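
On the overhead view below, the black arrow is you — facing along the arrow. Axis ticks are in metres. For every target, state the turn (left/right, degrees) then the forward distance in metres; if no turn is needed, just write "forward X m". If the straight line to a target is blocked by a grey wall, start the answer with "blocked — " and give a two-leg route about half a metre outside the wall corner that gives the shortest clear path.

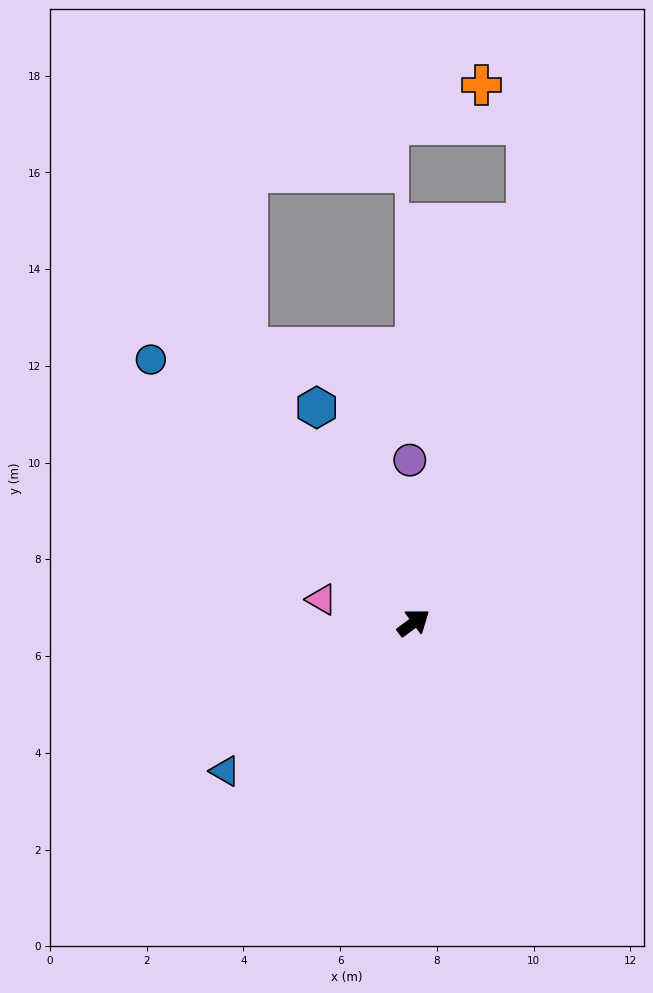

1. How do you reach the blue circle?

turn left 98°, forward 7.7 m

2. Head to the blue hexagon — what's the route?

turn left 78°, forward 4.9 m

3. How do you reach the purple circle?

turn left 55°, forward 3.4 m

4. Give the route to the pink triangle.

turn left 129°, forward 2.0 m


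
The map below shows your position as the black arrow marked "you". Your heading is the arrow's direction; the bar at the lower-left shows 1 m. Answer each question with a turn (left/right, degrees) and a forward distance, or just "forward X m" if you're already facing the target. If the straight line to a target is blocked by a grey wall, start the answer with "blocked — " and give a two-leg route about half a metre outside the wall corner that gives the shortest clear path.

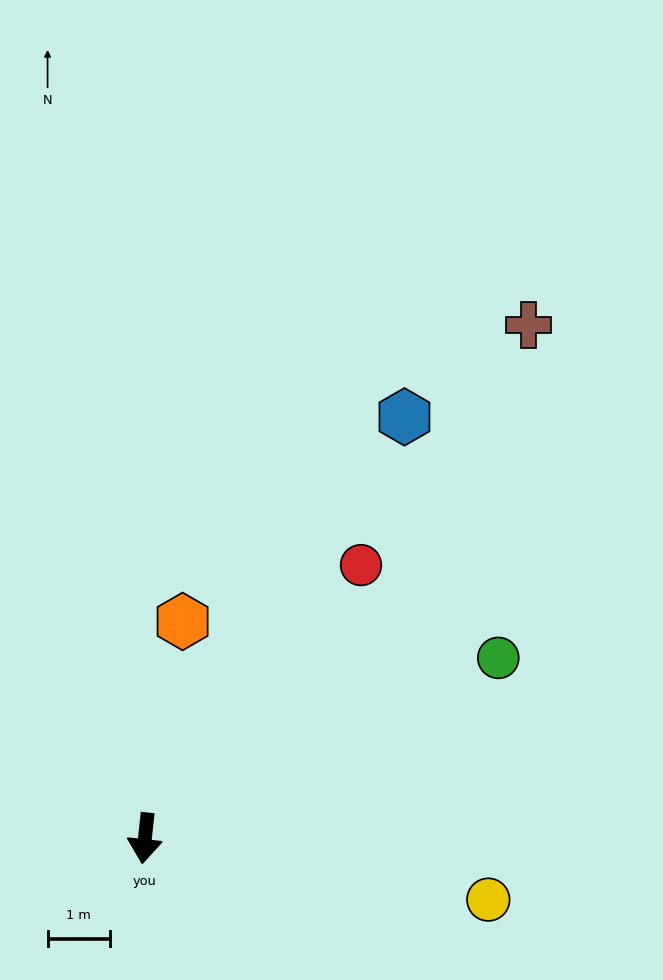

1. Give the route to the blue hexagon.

turn left 154°, forward 8.0 m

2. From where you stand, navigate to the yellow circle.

turn left 86°, forward 5.6 m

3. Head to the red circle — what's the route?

turn left 148°, forward 5.6 m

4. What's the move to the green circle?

turn left 123°, forward 6.4 m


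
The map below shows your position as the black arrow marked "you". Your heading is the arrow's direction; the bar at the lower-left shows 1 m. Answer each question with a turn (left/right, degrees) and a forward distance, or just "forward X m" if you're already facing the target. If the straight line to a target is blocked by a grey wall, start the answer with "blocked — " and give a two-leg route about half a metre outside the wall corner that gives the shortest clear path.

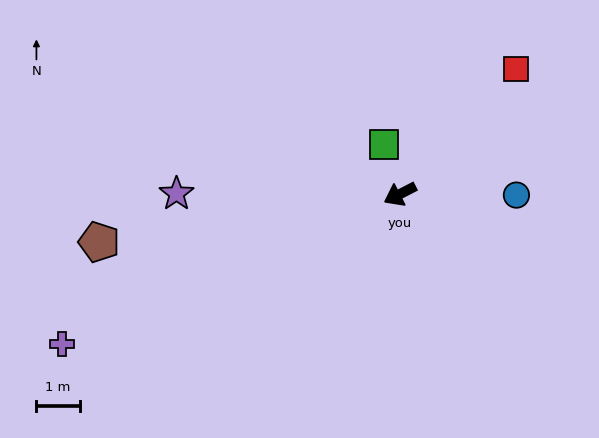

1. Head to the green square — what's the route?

turn right 99°, forward 1.2 m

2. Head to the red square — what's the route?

turn right 160°, forward 3.9 m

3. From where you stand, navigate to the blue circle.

turn left 152°, forward 2.7 m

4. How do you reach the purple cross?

turn right 3°, forward 8.5 m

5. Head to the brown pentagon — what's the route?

turn right 18°, forward 7.0 m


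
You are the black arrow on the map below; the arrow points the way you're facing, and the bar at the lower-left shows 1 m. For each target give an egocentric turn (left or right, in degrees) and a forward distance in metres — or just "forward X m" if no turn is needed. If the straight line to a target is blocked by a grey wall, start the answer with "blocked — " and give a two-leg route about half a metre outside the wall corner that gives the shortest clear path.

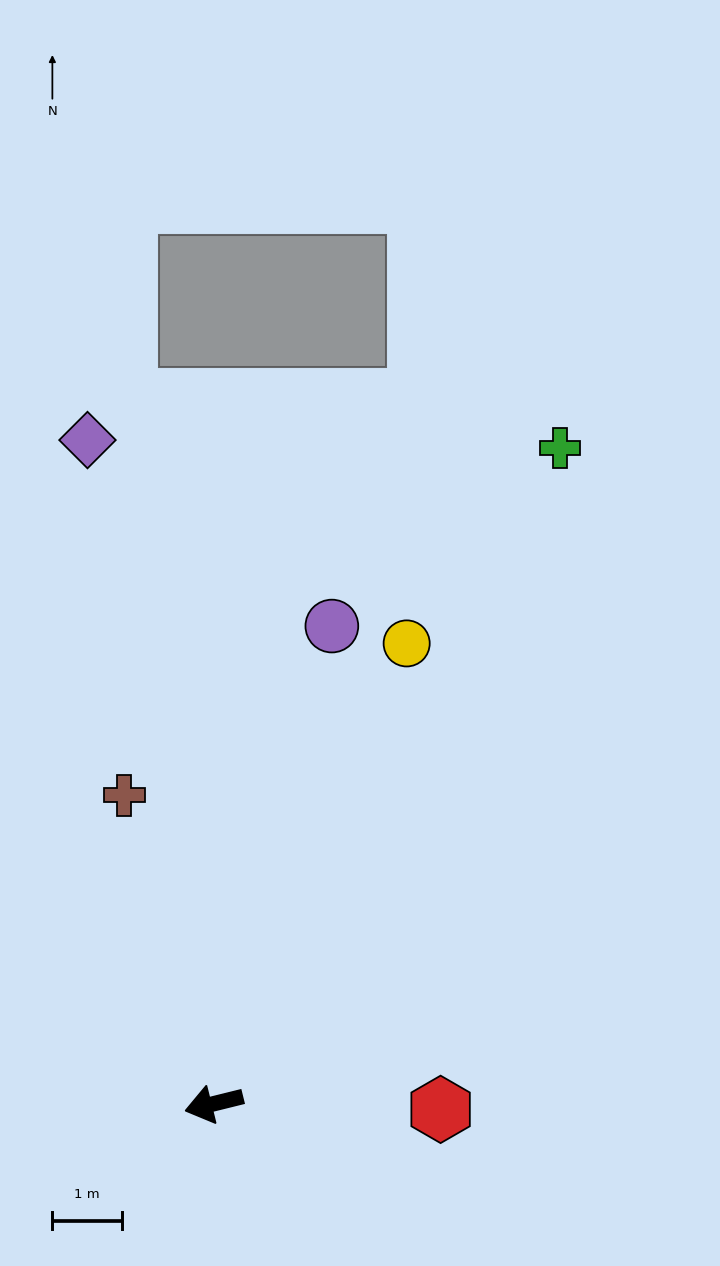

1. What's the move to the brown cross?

turn right 88°, forward 4.6 m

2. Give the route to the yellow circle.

turn right 127°, forward 7.2 m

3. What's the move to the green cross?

turn right 132°, forward 10.7 m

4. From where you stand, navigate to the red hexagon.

turn left 165°, forward 3.3 m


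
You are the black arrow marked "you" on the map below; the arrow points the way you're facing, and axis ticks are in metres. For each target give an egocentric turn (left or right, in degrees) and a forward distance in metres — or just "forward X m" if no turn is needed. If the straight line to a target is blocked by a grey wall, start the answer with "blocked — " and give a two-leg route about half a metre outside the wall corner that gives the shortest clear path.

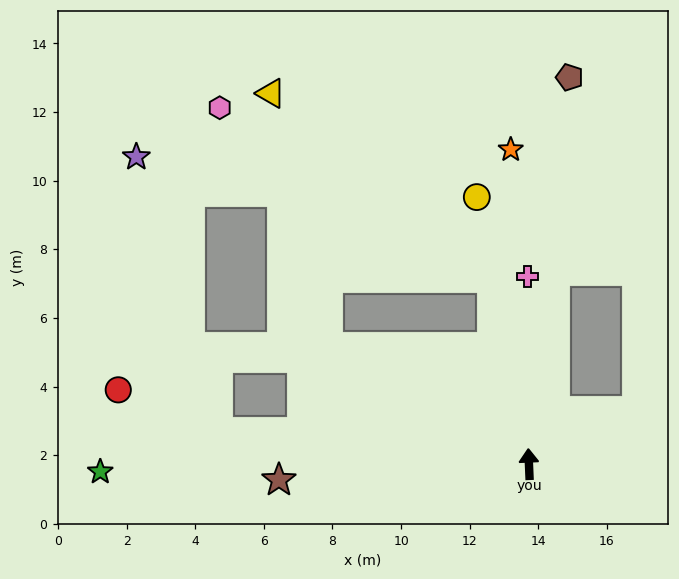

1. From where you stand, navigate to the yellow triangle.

blocked — turn left 9°, forward 5.5 m, then turn left 38°, forward 8.4 m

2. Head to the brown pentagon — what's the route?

turn right 8°, forward 11.3 m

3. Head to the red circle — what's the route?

blocked — turn left 82°, forward 9.1 m, then turn right 17°, forward 3.1 m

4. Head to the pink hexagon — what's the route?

blocked — turn left 9°, forward 5.5 m, then turn left 46°, forward 9.4 m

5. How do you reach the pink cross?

turn right 2°, forward 5.5 m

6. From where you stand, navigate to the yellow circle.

turn left 9°, forward 7.9 m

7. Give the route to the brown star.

turn left 91°, forward 7.3 m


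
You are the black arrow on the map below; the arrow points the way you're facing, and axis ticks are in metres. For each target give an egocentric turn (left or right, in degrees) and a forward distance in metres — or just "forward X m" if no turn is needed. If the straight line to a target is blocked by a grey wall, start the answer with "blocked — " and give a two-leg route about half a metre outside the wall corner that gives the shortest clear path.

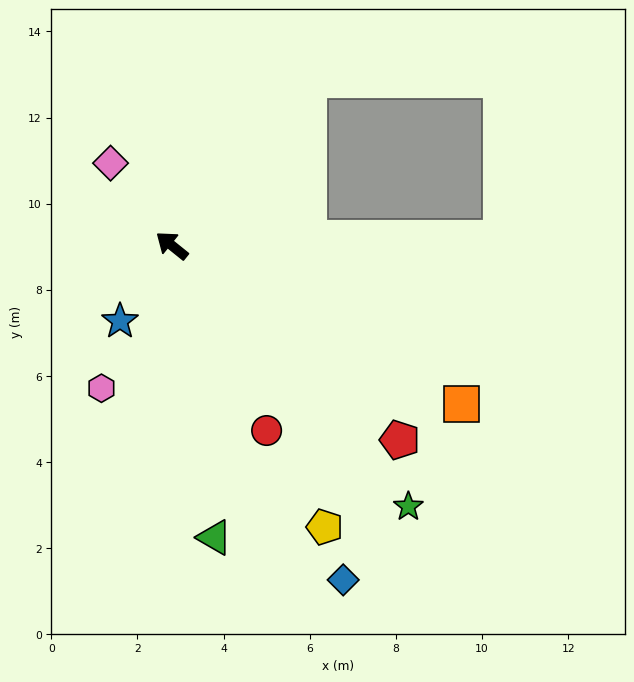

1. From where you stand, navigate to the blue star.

turn left 94°, forward 2.1 m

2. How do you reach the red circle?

turn left 156°, forward 4.8 m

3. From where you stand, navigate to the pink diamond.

turn right 15°, forward 2.4 m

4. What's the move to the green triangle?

turn left 137°, forward 6.8 m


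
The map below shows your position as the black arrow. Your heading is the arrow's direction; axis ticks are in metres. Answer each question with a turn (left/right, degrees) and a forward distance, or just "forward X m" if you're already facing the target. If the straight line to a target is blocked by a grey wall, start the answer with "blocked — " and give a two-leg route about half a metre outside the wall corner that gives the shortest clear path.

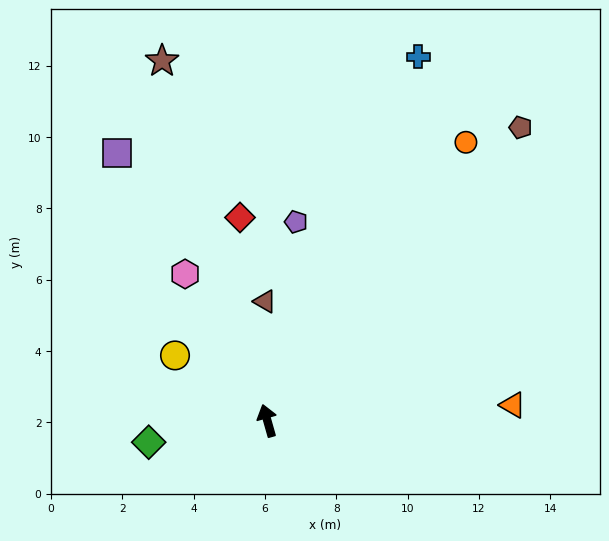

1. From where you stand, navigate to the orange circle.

turn right 51°, forward 9.6 m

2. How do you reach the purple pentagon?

turn right 24°, forward 5.6 m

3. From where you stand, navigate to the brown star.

forward 10.5 m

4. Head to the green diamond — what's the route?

turn left 85°, forward 3.4 m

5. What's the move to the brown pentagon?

turn right 57°, forward 10.9 m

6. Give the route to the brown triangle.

turn right 15°, forward 3.3 m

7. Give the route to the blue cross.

turn right 38°, forward 11.0 m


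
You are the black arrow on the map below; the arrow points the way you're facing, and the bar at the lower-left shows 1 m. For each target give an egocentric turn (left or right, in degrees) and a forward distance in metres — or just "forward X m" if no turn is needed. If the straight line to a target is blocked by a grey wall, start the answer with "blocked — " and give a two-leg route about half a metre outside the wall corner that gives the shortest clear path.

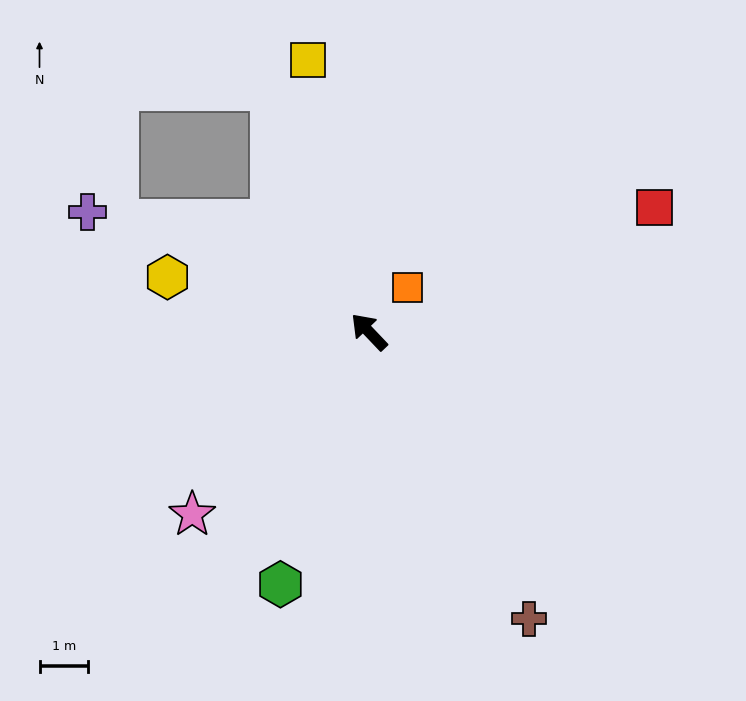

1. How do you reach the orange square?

turn right 85°, forward 1.2 m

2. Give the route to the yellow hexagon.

turn left 31°, forward 4.3 m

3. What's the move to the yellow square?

turn right 31°, forward 5.7 m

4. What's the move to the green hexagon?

turn left 117°, forward 5.5 m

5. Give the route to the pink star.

turn left 92°, forward 5.2 m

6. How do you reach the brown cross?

turn left 166°, forward 6.7 m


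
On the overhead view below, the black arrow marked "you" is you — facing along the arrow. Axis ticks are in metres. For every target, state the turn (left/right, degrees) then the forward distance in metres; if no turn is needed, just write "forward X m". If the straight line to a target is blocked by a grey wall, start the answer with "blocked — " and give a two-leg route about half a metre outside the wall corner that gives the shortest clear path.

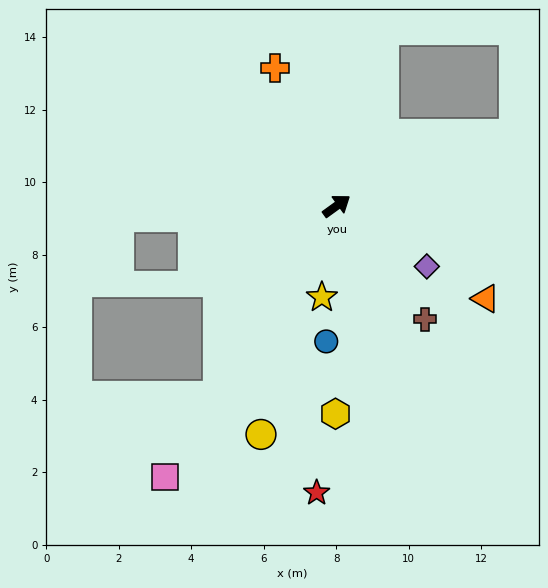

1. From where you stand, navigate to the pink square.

turn right 158°, forward 8.9 m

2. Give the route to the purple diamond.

turn right 70°, forward 3.0 m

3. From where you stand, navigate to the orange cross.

turn left 78°, forward 4.2 m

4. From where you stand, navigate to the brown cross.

turn right 88°, forward 4.0 m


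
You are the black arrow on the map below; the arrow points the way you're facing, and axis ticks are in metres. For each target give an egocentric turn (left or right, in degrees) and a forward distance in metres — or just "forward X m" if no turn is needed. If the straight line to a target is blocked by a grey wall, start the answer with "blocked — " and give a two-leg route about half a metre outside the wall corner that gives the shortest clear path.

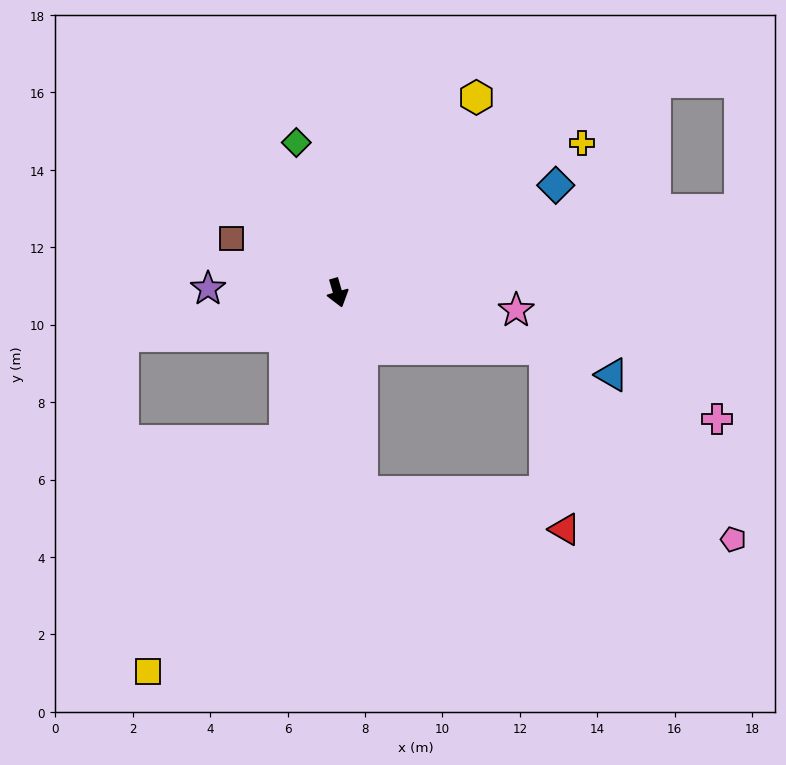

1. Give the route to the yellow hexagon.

turn left 128°, forward 6.2 m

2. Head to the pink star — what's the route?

turn left 68°, forward 4.6 m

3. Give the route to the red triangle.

blocked — turn left 59°, forward 5.5 m, then turn right 69°, forward 4.7 m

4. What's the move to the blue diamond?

turn left 100°, forward 6.3 m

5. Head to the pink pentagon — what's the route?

blocked — turn left 59°, forward 5.5 m, then turn right 31°, forward 6.9 m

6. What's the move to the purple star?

turn right 108°, forward 3.3 m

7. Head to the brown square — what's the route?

turn right 133°, forward 3.1 m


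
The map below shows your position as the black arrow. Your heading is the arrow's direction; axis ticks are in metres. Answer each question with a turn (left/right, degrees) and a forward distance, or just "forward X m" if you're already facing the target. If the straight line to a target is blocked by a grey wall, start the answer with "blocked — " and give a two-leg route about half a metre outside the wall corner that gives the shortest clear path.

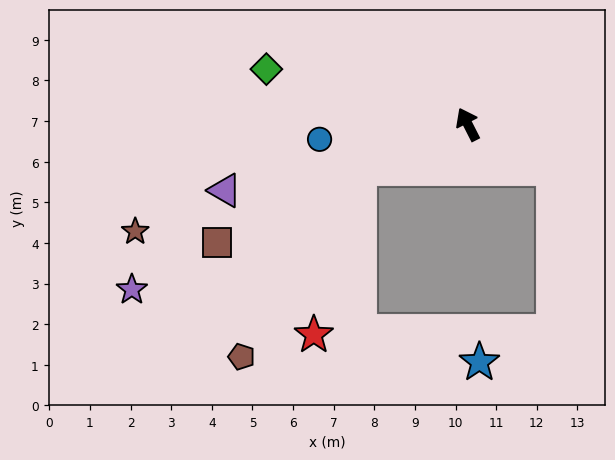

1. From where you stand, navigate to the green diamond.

turn left 48°, forward 5.1 m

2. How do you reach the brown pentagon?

blocked — turn left 85°, forward 2.9 m, then turn left 36°, forward 5.5 m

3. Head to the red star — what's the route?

blocked — turn left 85°, forward 2.9 m, then turn left 52°, forward 4.2 m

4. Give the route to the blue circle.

turn left 69°, forward 3.7 m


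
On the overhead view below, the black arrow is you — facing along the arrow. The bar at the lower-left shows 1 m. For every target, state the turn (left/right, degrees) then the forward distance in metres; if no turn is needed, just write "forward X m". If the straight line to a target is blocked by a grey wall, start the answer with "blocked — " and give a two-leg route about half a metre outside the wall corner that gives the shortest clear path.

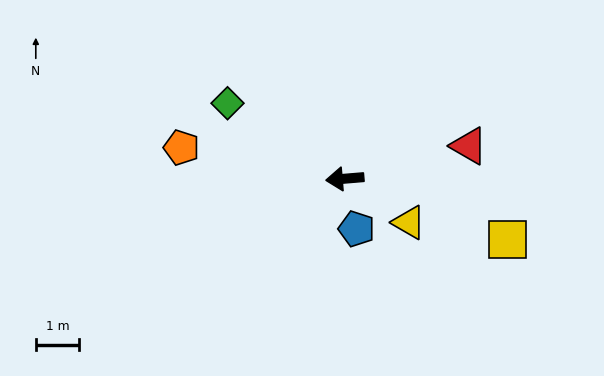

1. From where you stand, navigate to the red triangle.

turn right 170°, forward 3.0 m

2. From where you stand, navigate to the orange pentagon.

turn right 16°, forward 3.8 m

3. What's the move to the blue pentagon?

turn left 98°, forward 1.2 m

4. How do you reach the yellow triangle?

turn left 141°, forward 1.8 m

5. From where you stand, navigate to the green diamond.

turn right 38°, forward 3.2 m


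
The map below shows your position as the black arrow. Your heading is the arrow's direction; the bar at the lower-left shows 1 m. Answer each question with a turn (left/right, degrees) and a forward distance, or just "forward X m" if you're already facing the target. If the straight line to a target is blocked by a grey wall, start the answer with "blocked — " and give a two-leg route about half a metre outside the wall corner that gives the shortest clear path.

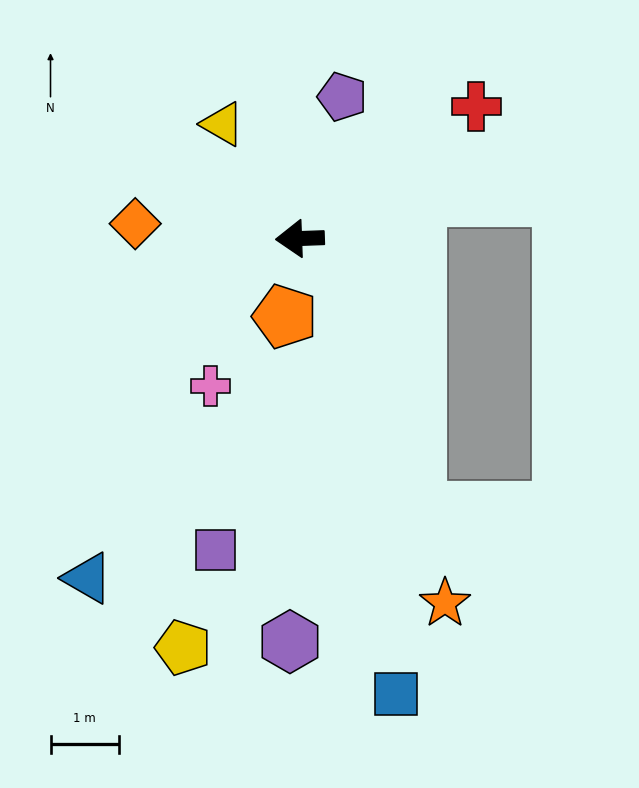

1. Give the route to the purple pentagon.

turn right 109°, forward 2.2 m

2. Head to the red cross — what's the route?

turn right 145°, forward 3.2 m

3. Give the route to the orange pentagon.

turn left 77°, forward 1.2 m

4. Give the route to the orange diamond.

turn right 7°, forward 2.4 m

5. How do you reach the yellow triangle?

turn right 58°, forward 2.0 m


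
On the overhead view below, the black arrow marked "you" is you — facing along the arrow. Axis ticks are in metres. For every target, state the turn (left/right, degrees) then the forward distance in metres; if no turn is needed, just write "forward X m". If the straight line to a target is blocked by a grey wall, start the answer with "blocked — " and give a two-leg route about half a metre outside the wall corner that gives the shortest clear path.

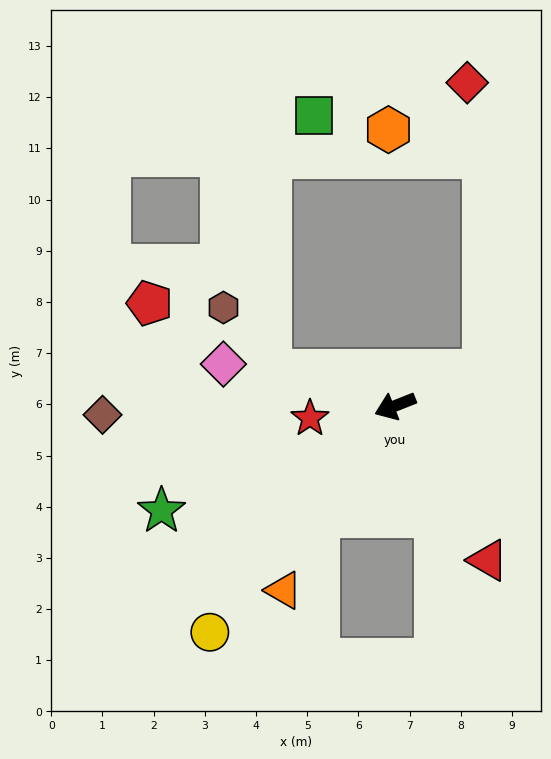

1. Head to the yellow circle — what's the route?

turn left 29°, forward 5.7 m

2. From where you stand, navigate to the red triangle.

turn left 99°, forward 3.5 m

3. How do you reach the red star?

turn right 13°, forward 1.7 m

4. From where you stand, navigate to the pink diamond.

turn right 35°, forward 3.5 m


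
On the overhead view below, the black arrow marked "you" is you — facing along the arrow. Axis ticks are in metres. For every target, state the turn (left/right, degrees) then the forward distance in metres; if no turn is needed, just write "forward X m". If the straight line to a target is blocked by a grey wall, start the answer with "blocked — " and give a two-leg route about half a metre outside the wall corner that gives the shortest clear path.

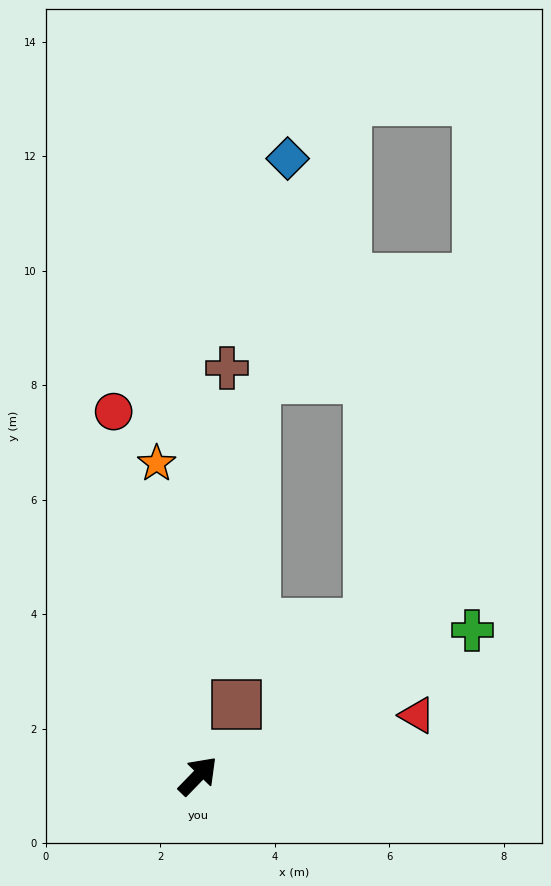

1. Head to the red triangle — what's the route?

turn right 30°, forward 4.0 m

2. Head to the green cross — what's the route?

turn right 18°, forward 5.4 m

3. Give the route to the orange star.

turn left 52°, forward 5.5 m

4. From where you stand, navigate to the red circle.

turn left 57°, forward 6.5 m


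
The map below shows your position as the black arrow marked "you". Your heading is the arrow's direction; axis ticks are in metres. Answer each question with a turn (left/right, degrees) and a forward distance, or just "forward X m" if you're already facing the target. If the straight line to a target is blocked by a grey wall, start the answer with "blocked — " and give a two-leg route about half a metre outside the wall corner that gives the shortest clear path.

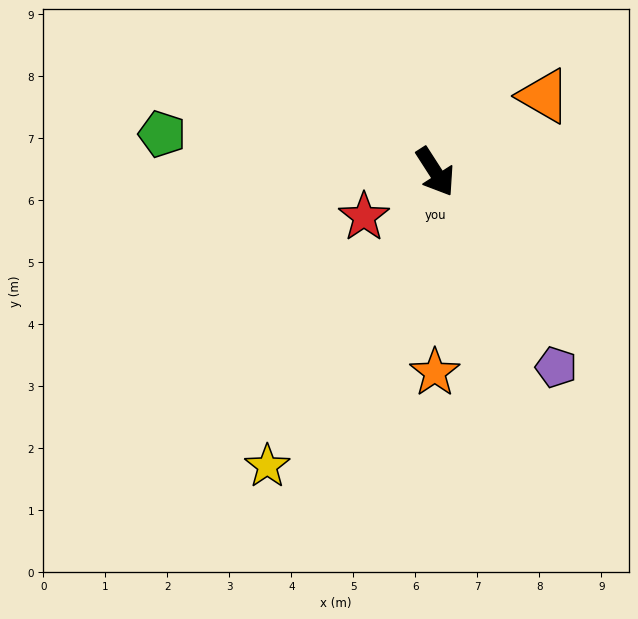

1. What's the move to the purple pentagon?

forward 3.7 m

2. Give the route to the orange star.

turn right 33°, forward 3.2 m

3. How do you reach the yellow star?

turn right 62°, forward 5.5 m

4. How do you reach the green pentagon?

turn right 131°, forward 4.4 m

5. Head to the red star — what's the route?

turn right 90°, forward 1.4 m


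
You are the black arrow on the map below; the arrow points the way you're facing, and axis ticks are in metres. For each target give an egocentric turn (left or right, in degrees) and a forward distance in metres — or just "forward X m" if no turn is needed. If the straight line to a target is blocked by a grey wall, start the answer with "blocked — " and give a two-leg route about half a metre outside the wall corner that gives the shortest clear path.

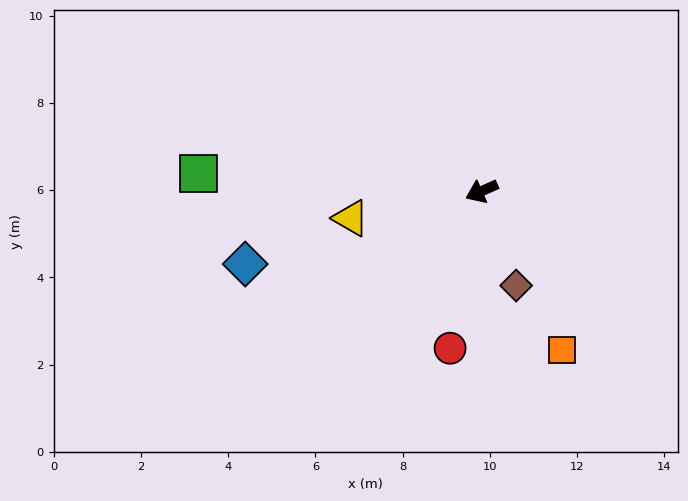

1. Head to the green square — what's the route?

turn right 27°, forward 6.5 m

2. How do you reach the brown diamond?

turn left 86°, forward 2.3 m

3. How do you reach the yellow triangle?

turn right 12°, forward 3.1 m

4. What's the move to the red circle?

turn left 55°, forward 3.7 m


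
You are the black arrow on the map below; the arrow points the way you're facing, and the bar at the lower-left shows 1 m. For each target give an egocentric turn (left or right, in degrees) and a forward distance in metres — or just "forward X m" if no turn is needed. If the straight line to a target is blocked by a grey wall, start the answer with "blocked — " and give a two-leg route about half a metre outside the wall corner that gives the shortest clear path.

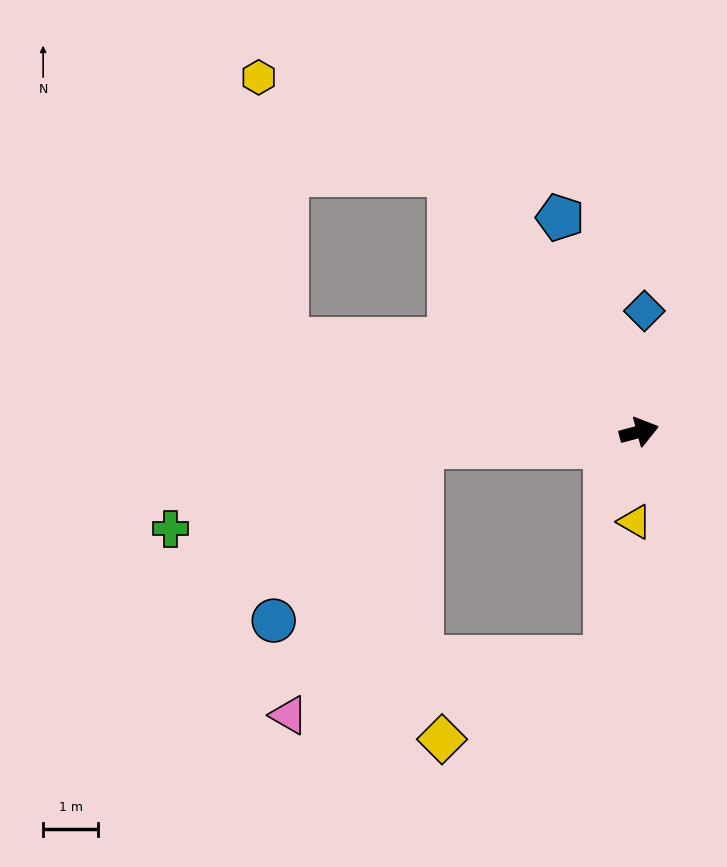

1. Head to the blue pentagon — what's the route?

turn left 95°, forward 4.1 m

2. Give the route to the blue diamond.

turn left 72°, forward 2.2 m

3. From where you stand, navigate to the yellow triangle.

turn right 108°, forward 1.6 m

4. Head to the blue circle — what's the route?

blocked — turn left 169°, forward 4.0 m, then turn left 46°, forward 4.1 m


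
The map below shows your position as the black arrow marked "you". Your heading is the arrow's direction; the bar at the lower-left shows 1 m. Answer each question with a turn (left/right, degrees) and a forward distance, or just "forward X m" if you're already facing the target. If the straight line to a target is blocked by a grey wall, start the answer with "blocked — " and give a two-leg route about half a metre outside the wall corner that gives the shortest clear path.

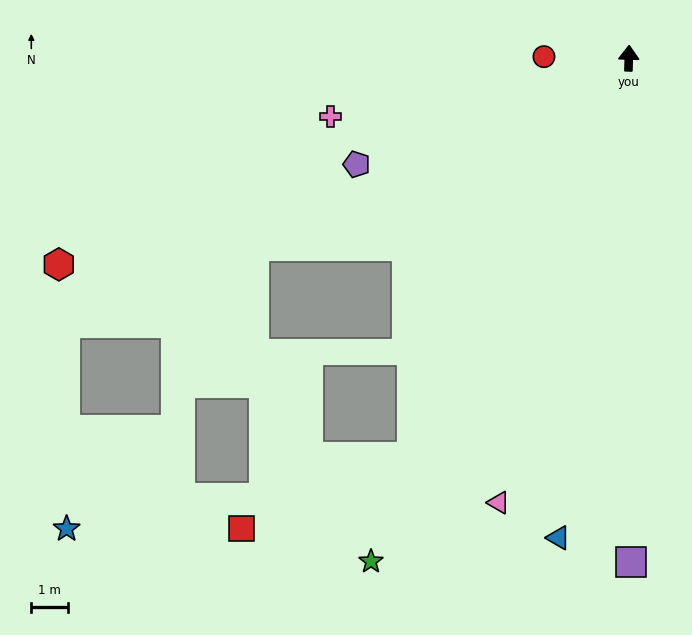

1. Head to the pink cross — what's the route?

turn left 103°, forward 8.4 m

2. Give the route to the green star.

turn left 155°, forward 15.6 m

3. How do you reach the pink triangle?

turn left 165°, forward 12.7 m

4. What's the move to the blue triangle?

turn left 173°, forward 13.3 m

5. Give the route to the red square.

blocked — turn left 153°, forward 12.5 m, then turn right 39°, forward 5.1 m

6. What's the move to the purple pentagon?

turn left 113°, forward 8.0 m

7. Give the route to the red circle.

turn left 91°, forward 2.3 m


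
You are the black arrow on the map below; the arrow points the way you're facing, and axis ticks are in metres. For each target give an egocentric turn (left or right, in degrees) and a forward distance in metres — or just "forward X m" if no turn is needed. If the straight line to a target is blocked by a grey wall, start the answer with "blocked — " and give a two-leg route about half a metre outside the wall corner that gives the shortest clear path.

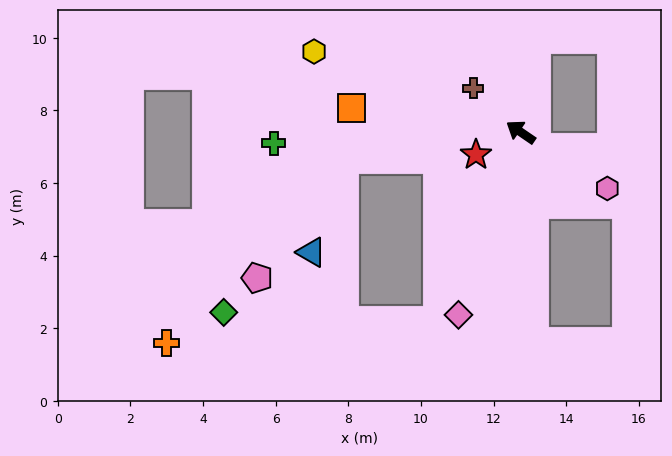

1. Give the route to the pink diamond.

turn left 106°, forward 5.3 m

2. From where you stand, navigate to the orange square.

turn left 26°, forward 4.7 m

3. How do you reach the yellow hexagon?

turn left 13°, forward 6.1 m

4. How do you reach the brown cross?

turn right 8°, forward 1.8 m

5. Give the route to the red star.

turn left 61°, forward 1.4 m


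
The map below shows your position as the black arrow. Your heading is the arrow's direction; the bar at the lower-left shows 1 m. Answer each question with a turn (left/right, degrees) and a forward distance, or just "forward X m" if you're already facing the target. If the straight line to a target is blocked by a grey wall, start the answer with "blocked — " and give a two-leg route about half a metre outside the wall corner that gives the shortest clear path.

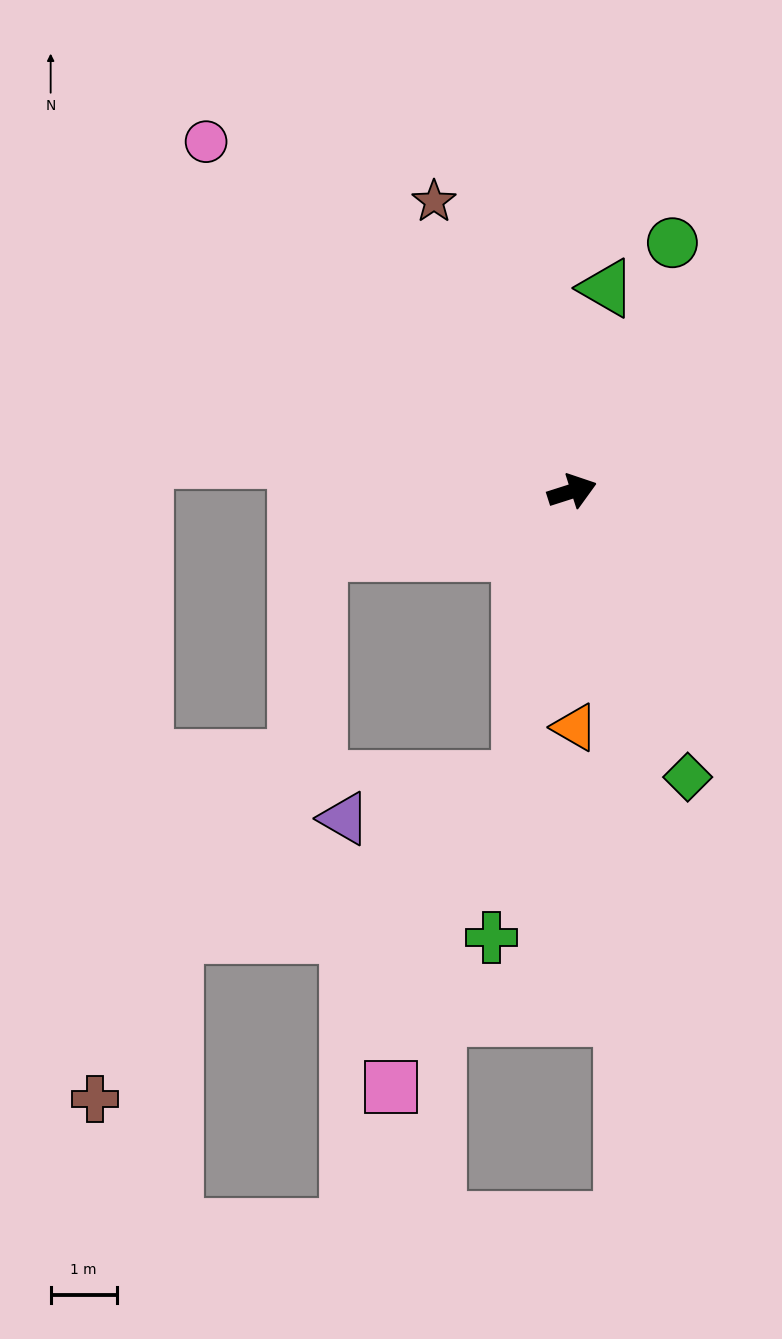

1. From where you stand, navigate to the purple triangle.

blocked — turn right 118°, forward 4.4 m, then turn right 67°, forward 2.7 m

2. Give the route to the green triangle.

turn left 63°, forward 3.1 m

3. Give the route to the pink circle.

turn left 119°, forward 7.7 m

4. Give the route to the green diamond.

turn right 86°, forward 4.7 m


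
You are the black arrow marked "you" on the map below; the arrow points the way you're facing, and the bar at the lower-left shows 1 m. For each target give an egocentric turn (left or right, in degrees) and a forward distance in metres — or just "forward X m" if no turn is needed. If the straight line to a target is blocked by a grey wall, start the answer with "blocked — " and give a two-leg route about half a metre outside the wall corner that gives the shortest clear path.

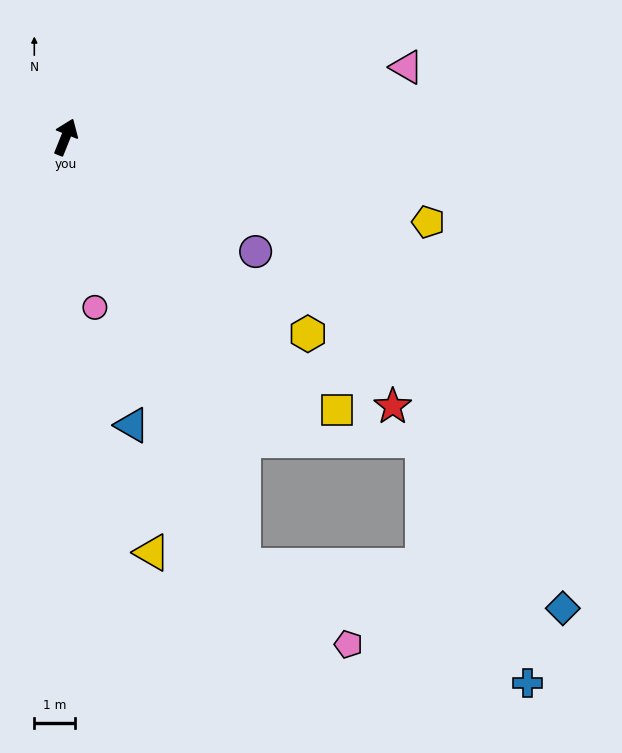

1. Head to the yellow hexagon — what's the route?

turn right 107°, forward 7.6 m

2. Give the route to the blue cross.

blocked — turn right 136°, forward 11.3 m, then turn left 45°, forward 7.5 m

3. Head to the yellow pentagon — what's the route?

turn right 81°, forward 9.1 m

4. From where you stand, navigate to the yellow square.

turn right 113°, forward 9.4 m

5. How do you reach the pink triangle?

turn right 57°, forward 8.5 m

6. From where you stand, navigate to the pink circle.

turn right 148°, forward 4.2 m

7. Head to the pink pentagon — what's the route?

blocked — turn right 136°, forward 11.3 m, then turn left 31°, forward 3.2 m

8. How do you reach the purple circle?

turn right 99°, forward 5.4 m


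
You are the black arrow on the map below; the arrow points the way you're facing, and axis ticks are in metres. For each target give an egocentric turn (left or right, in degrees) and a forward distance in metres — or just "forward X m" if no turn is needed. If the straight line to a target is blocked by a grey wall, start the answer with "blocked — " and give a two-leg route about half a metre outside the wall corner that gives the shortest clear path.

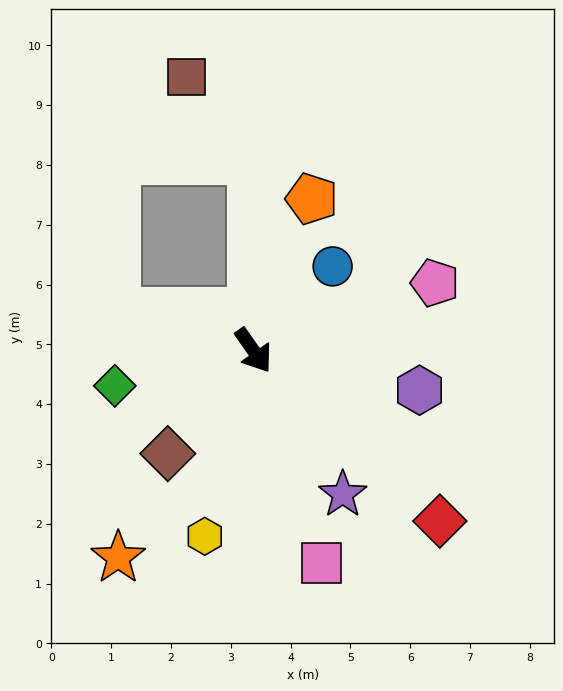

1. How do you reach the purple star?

turn right 3°, forward 2.8 m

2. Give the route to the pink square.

turn right 17°, forward 3.7 m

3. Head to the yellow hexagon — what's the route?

turn right 50°, forward 3.2 m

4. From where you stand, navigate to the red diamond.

turn left 13°, forward 4.2 m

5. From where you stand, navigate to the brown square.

blocked — turn left 145°, forward 3.2 m, then turn left 39°, forward 1.8 m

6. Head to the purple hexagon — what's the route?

turn left 42°, forward 2.9 m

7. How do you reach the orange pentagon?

turn left 124°, forward 2.7 m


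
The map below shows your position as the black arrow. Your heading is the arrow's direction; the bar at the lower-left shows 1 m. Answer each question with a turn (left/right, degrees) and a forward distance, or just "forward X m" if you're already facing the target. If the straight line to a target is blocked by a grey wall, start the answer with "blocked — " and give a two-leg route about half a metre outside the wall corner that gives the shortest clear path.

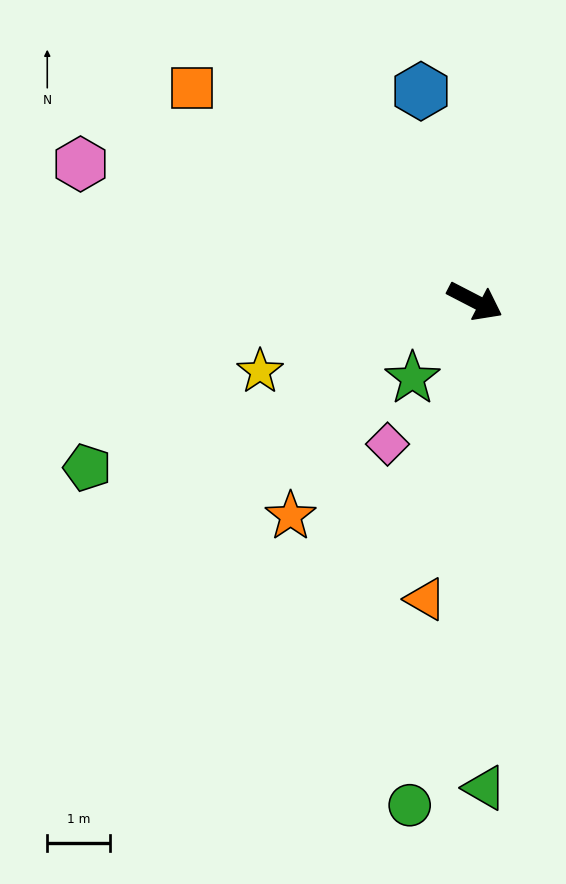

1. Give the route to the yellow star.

turn right 135°, forward 3.6 m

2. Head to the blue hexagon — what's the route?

turn left 132°, forward 3.5 m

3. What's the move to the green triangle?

turn right 62°, forward 7.8 m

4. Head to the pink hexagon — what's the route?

turn right 172°, forward 6.7 m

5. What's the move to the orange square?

turn left 170°, forward 5.7 m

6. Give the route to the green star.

turn right 102°, forward 1.6 m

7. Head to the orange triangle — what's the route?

turn right 72°, forward 4.8 m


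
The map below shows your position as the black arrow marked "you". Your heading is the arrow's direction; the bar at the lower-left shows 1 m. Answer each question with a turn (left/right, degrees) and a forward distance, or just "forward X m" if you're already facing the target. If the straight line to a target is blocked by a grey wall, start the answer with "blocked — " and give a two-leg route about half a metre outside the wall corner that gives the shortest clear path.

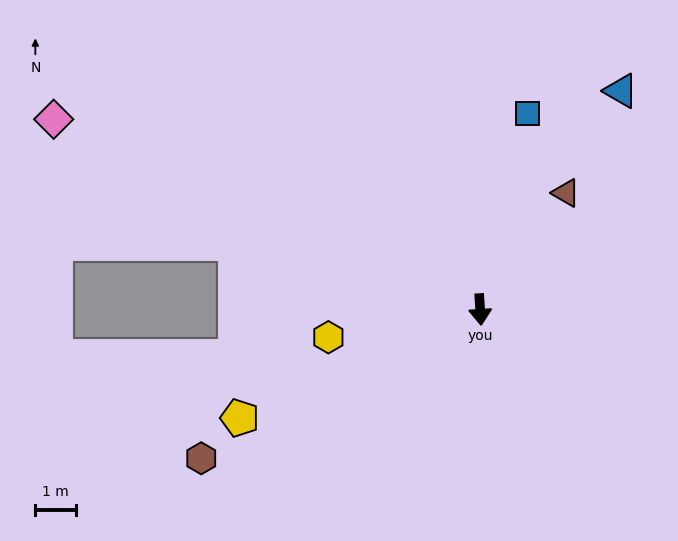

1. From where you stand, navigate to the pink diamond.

turn right 118°, forward 11.6 m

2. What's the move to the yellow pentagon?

turn right 69°, forward 6.5 m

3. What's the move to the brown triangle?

turn left 140°, forward 3.6 m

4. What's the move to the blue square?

turn left 163°, forward 5.0 m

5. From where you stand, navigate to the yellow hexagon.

turn right 83°, forward 3.8 m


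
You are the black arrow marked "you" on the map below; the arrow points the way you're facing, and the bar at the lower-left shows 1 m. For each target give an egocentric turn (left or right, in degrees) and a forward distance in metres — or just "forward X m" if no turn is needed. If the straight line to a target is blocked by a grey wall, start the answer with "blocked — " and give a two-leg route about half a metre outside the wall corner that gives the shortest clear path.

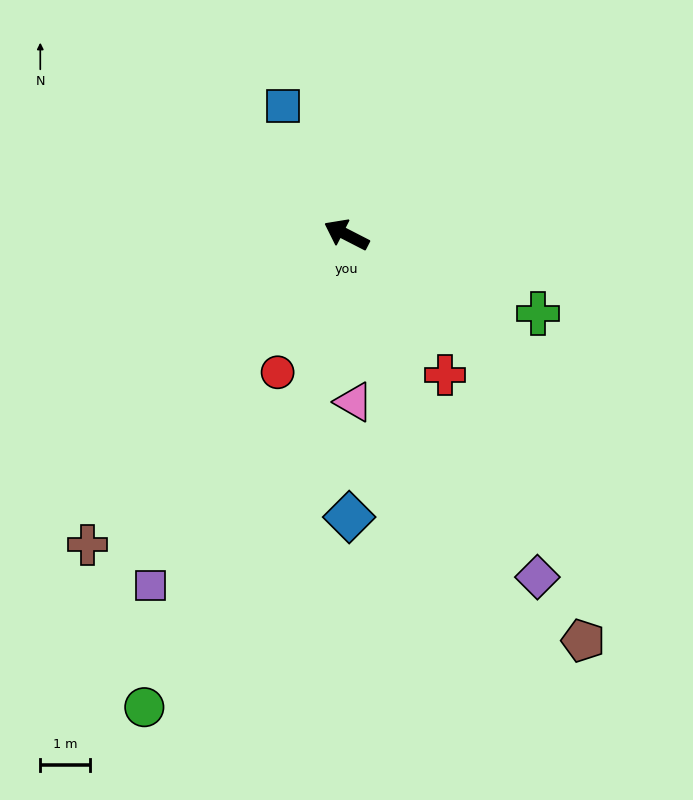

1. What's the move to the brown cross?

turn left 77°, forward 8.0 m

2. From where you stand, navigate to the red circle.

turn left 91°, forward 3.1 m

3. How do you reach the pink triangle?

turn left 120°, forward 3.3 m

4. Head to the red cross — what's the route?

turn left 152°, forward 3.4 m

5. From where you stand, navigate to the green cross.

turn right 175°, forward 4.1 m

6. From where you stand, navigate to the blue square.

turn right 37°, forward 2.9 m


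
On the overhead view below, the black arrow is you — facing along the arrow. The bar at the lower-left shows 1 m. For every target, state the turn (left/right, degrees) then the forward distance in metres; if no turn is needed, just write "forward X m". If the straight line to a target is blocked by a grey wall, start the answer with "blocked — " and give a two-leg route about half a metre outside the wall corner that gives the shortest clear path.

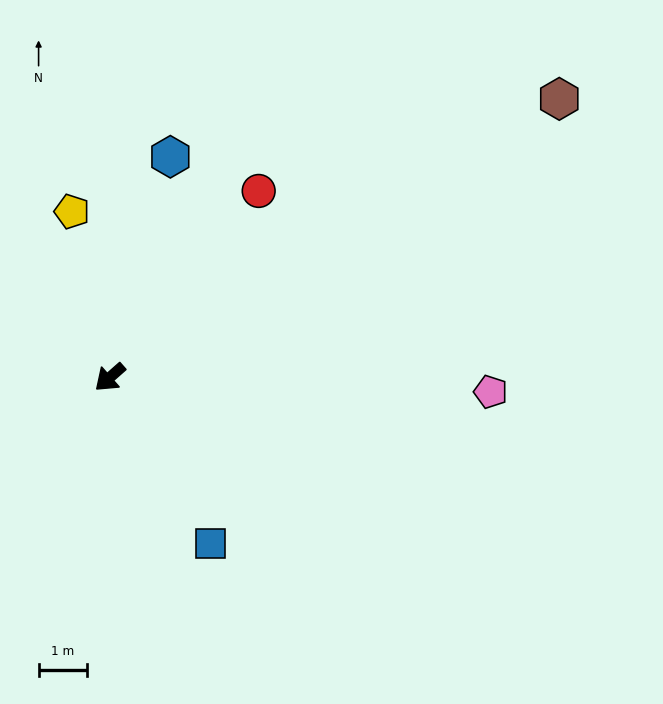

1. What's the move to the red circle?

turn right 170°, forward 4.9 m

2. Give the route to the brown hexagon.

turn left 170°, forward 11.0 m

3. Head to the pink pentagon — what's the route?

turn left 136°, forward 7.9 m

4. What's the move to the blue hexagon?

turn right 147°, forward 4.7 m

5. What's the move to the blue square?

turn left 80°, forward 4.0 m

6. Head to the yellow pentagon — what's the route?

turn right 119°, forward 3.5 m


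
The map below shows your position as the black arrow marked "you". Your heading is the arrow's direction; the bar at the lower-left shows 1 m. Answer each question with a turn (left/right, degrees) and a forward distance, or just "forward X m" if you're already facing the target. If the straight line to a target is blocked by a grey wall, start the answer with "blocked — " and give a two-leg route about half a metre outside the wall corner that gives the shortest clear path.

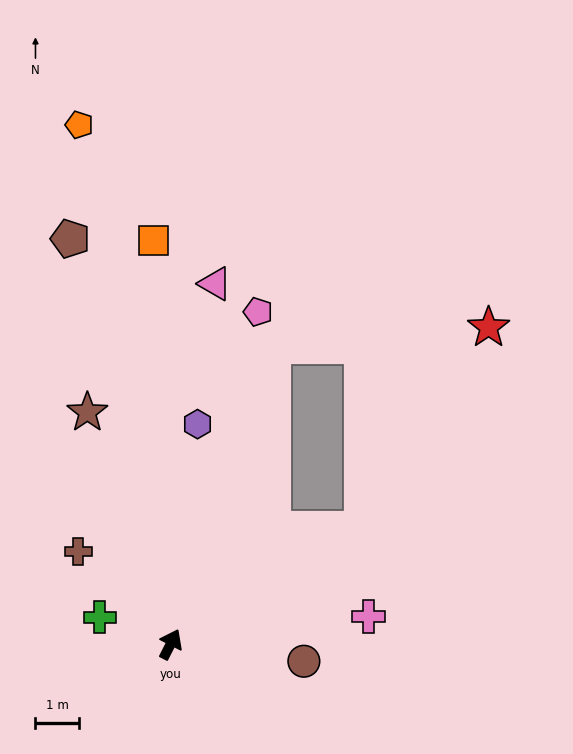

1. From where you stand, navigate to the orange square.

turn left 29°, forward 9.3 m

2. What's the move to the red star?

blocked — turn right 32°, forward 5.2 m, then turn left 27°, forward 5.5 m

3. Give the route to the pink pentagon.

turn left 12°, forward 7.9 m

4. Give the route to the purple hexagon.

turn left 20°, forward 5.1 m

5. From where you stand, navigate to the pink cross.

turn right 55°, forward 4.6 m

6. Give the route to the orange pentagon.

turn left 37°, forward 12.2 m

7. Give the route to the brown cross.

turn left 72°, forward 3.0 m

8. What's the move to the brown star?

turn left 47°, forward 5.7 m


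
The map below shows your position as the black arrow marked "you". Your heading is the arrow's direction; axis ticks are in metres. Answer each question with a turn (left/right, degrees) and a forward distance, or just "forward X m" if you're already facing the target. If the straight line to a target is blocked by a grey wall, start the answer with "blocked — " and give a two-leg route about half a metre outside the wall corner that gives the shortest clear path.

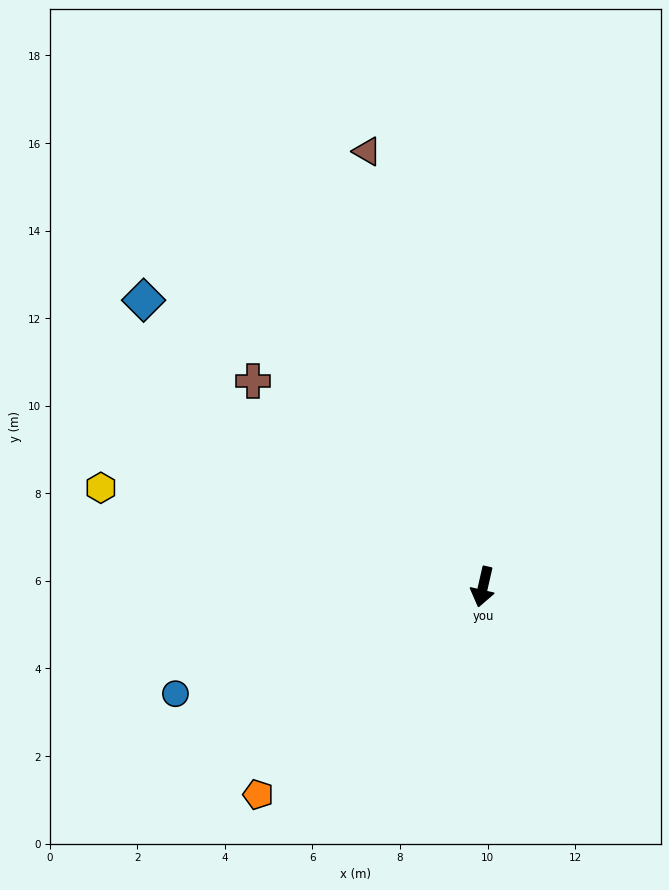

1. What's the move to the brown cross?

turn right 119°, forward 7.0 m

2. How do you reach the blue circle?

turn right 58°, forward 7.4 m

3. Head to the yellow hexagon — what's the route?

turn right 92°, forward 9.0 m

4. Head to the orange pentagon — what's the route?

turn right 34°, forward 7.0 m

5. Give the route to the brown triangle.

turn right 152°, forward 10.3 m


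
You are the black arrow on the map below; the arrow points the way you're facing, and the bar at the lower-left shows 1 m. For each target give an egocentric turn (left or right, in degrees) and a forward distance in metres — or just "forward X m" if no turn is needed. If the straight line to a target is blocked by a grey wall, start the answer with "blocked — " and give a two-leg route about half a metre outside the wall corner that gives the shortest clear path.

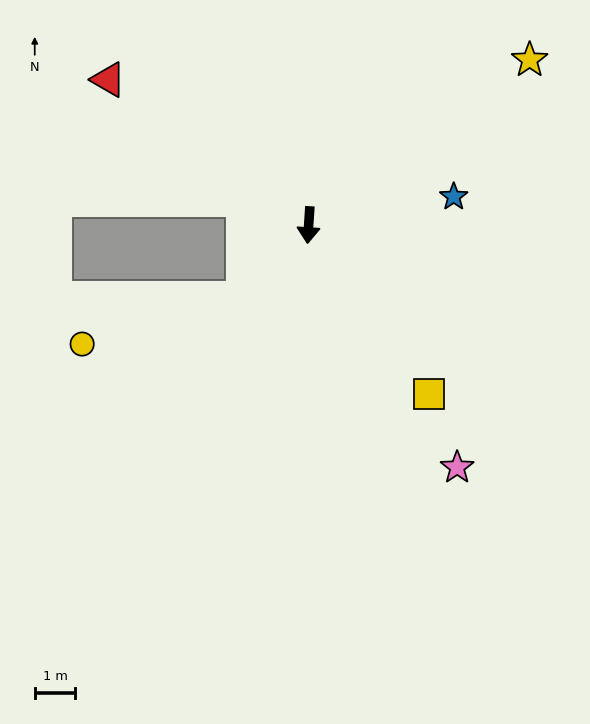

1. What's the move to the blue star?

turn left 105°, forward 3.6 m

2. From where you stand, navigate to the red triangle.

turn right 122°, forward 6.1 m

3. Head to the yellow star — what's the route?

turn left 130°, forward 6.8 m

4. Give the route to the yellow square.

turn left 39°, forward 5.1 m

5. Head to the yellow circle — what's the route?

blocked — turn right 38°, forward 2.4 m, then turn right 33°, forward 4.1 m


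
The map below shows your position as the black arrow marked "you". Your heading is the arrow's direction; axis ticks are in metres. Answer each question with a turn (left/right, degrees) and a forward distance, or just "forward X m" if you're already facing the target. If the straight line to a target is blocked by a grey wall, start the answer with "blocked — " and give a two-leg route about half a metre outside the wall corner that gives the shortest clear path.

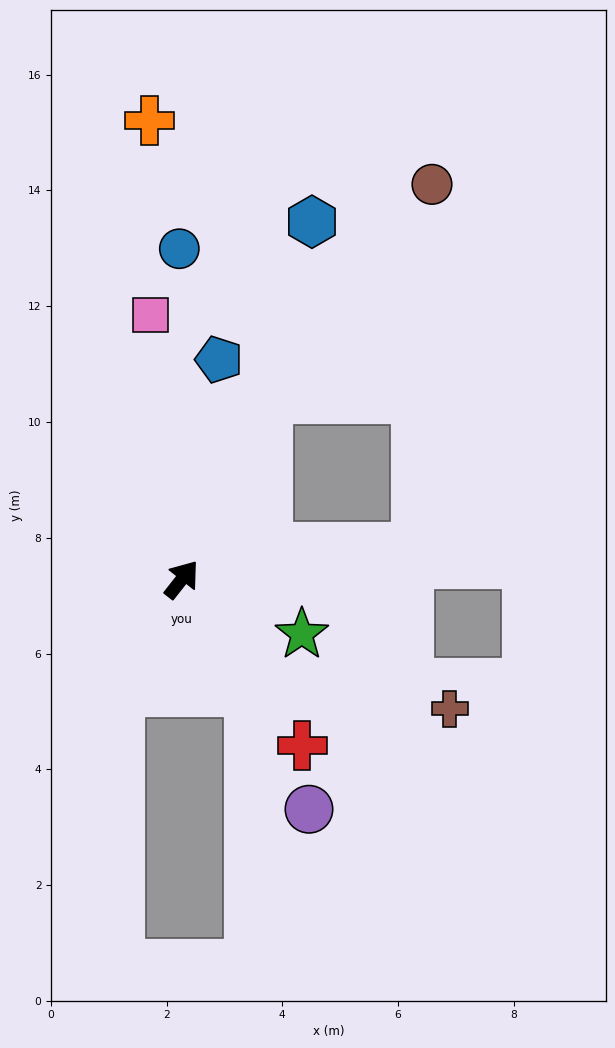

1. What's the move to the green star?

turn right 76°, forward 2.3 m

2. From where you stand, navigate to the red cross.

turn right 106°, forward 3.5 m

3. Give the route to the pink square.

turn left 45°, forward 4.6 m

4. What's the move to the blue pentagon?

turn left 29°, forward 3.9 m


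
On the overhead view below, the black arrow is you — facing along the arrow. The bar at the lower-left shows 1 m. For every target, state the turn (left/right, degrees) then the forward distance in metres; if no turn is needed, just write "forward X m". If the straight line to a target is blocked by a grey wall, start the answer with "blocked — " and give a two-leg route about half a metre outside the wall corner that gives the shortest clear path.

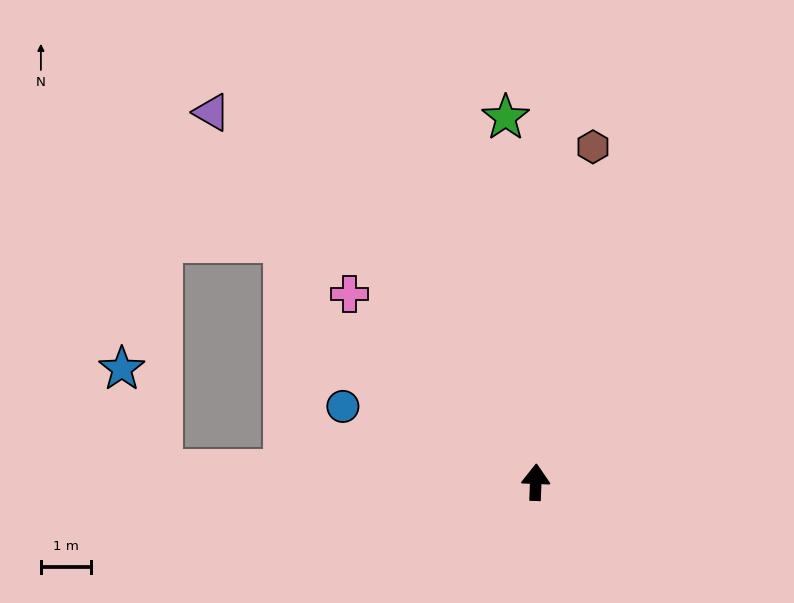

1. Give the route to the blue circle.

turn left 71°, forward 4.1 m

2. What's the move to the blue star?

blocked — turn left 90°, forward 7.5 m, then turn right 67°, forward 2.2 m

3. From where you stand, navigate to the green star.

turn left 7°, forward 7.3 m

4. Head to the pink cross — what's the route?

turn left 47°, forward 5.3 m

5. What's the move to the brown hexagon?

turn right 8°, forward 6.8 m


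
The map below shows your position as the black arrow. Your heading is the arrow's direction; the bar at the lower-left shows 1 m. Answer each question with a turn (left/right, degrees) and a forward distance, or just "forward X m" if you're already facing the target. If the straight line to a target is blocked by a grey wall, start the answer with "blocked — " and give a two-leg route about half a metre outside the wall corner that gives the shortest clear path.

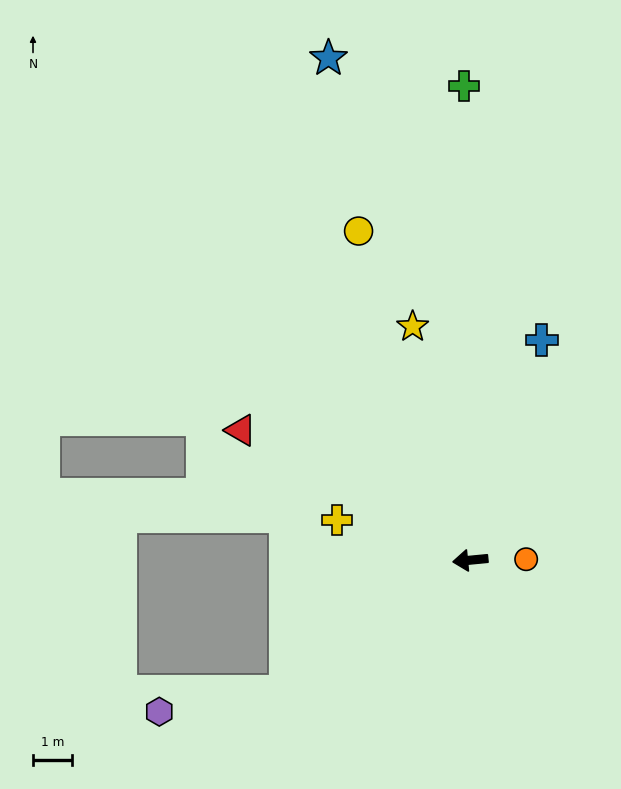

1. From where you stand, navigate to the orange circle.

turn left 175°, forward 1.4 m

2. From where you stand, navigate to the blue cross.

turn right 113°, forward 6.0 m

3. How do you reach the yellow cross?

turn right 22°, forward 3.6 m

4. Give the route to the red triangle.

turn right 35°, forward 6.8 m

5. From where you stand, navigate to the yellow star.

turn right 82°, forward 6.2 m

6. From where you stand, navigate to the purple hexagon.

blocked — turn left 30°, forward 5.8 m, then turn right 27°, forward 3.3 m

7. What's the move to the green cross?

turn right 95°, forward 12.2 m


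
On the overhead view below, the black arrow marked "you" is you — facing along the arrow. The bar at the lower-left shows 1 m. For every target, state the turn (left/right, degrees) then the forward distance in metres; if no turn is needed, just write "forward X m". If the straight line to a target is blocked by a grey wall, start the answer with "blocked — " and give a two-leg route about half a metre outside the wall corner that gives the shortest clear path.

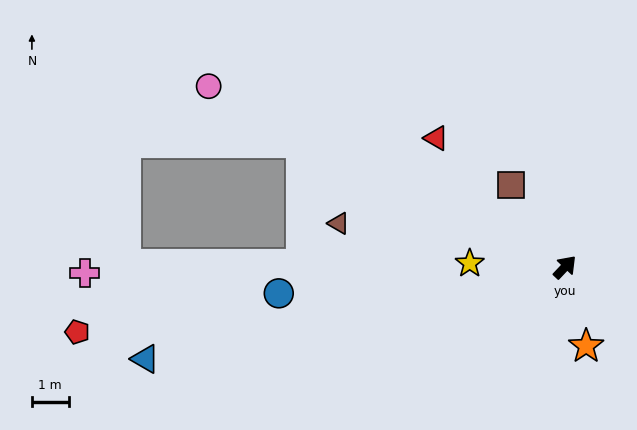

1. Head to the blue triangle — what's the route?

turn left 146°, forward 11.7 m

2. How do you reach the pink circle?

turn left 106°, forward 10.9 m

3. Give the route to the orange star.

turn right 122°, forward 2.2 m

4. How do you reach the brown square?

turn left 77°, forward 2.7 m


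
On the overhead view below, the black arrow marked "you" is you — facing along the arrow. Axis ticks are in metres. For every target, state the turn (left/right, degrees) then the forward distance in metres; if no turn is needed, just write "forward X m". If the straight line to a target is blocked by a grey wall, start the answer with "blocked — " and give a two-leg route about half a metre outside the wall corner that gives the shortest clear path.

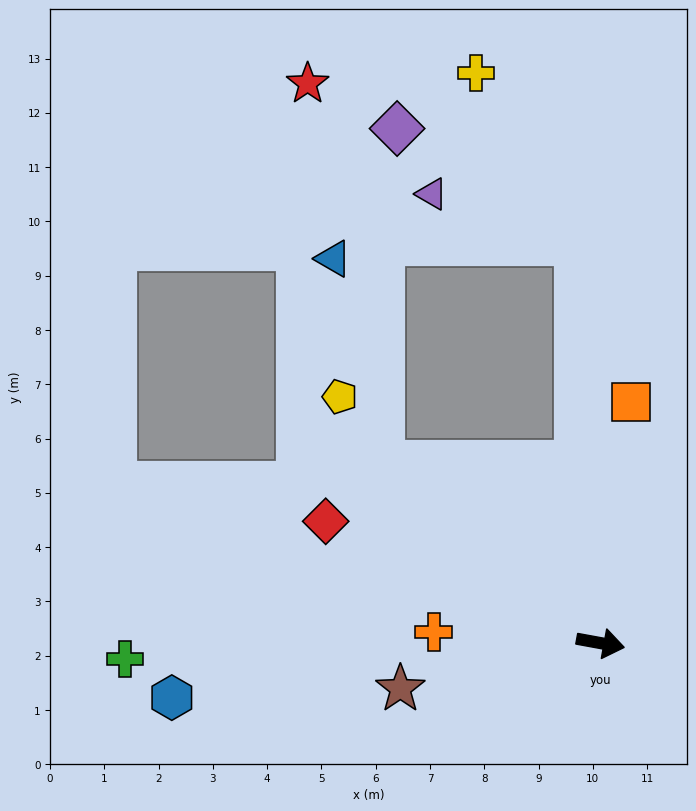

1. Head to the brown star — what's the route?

turn right 157°, forward 3.8 m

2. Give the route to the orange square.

turn left 93°, forward 4.5 m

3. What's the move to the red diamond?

turn left 166°, forward 5.5 m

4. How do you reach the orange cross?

turn right 173°, forward 3.1 m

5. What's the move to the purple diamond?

blocked — turn left 104°, forward 7.4 m, then turn left 54°, forward 3.9 m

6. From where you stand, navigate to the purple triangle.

blocked — turn left 104°, forward 7.4 m, then turn left 68°, forward 2.8 m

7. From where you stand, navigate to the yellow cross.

blocked — turn left 104°, forward 7.4 m, then turn left 27°, forward 3.6 m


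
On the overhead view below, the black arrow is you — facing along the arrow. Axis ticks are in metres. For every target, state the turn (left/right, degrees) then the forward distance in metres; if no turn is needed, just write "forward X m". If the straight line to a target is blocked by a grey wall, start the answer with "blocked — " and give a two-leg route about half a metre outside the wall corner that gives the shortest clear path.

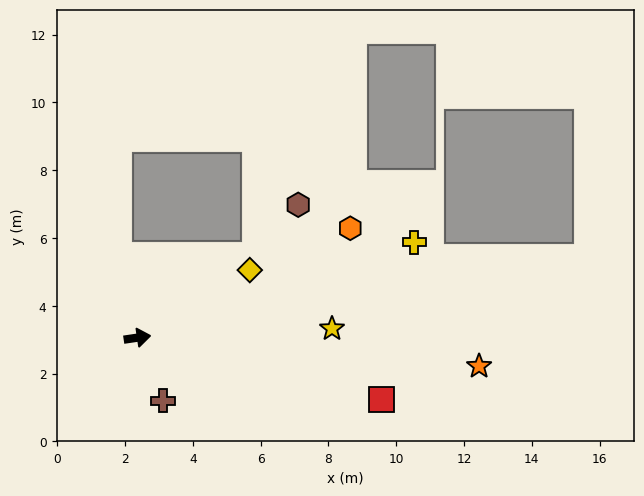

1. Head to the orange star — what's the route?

turn right 13°, forward 10.1 m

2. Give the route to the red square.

turn right 23°, forward 7.4 m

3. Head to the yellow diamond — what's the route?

turn left 23°, forward 3.9 m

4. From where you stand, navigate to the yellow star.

turn right 6°, forward 5.7 m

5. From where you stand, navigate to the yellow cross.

turn left 11°, forward 8.6 m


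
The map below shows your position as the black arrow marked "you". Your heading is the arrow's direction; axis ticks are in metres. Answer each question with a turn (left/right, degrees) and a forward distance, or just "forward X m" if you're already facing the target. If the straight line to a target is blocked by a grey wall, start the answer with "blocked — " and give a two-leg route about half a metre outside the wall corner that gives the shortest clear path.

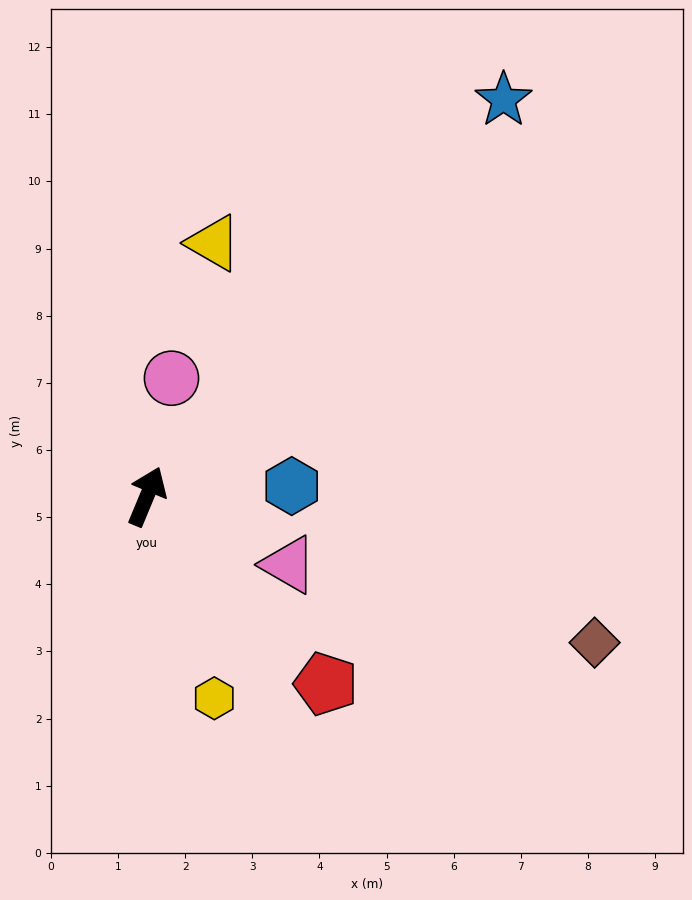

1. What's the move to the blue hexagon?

turn right 63°, forward 2.2 m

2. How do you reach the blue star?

turn right 19°, forward 7.9 m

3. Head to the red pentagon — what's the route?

turn right 114°, forward 3.9 m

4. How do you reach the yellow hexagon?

turn right 139°, forward 3.2 m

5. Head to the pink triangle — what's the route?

turn right 93°, forward 2.3 m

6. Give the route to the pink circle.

turn left 11°, forward 1.8 m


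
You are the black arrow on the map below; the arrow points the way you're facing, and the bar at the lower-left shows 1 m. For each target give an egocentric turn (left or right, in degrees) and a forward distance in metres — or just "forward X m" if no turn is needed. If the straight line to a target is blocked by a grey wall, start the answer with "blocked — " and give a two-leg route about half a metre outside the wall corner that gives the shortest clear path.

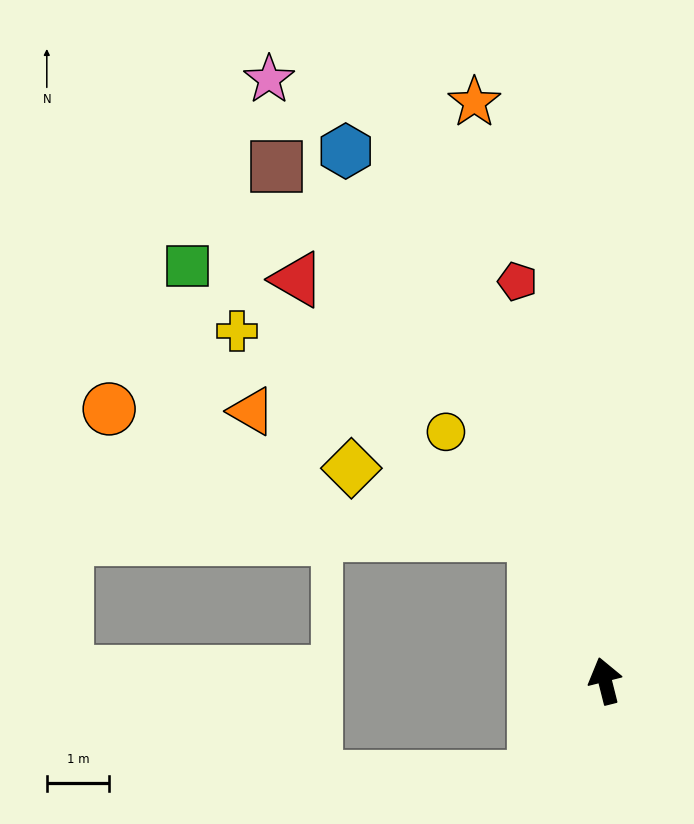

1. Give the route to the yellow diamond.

blocked — turn left 12°, forward 2.6 m, then turn left 44°, forward 3.1 m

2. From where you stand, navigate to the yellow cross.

blocked — turn left 12°, forward 2.6 m, then turn left 29°, forward 5.8 m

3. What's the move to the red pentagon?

forward 6.5 m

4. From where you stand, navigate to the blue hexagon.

turn left 12°, forward 9.4 m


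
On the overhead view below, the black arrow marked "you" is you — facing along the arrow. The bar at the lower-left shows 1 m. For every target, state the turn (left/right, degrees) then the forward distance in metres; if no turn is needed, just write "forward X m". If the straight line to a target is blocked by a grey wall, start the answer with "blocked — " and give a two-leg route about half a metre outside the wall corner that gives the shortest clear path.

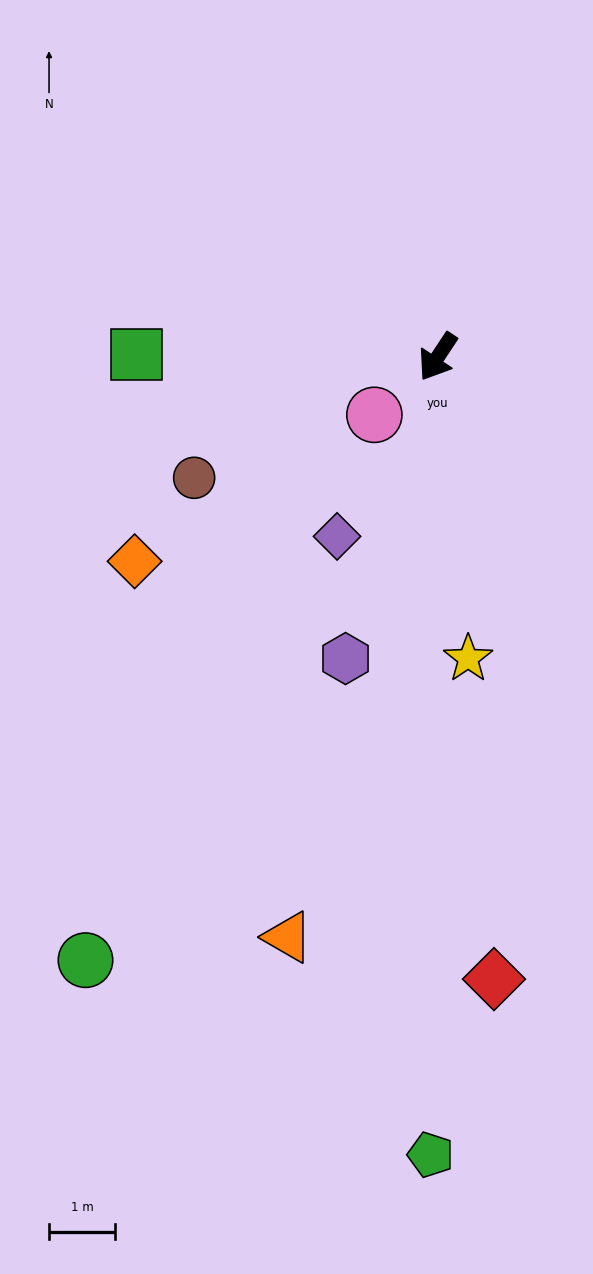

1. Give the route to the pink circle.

turn right 14°, forward 1.3 m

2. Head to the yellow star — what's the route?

turn left 39°, forward 4.6 m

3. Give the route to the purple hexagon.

turn left 16°, forward 4.8 m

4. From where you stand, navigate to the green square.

turn right 57°, forward 4.6 m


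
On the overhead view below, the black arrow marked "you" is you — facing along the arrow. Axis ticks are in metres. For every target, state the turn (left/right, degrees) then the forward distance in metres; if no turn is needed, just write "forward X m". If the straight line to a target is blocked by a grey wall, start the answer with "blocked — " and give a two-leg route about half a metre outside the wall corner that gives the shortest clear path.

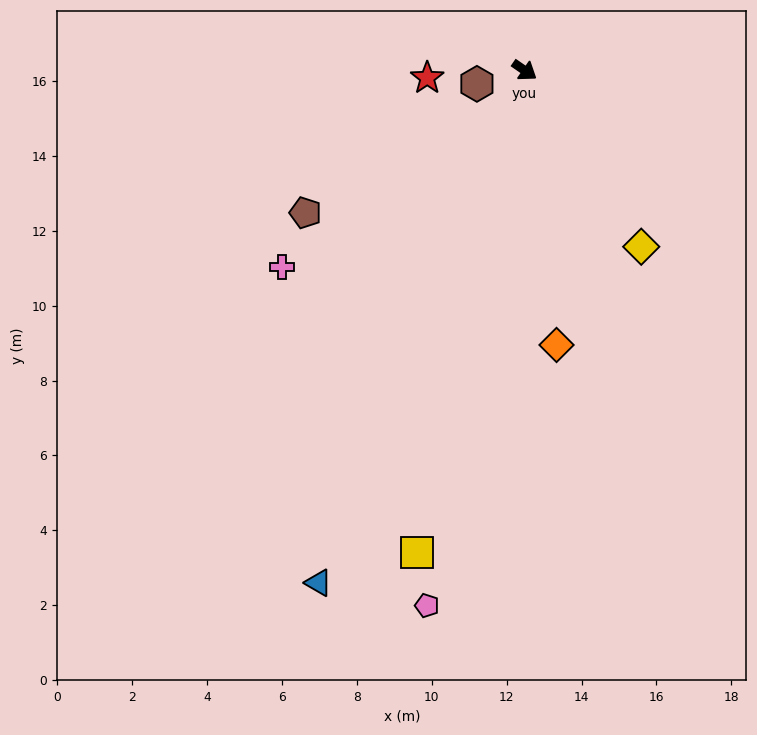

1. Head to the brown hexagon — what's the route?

turn right 130°, forward 1.3 m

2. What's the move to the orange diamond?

turn right 49°, forward 7.4 m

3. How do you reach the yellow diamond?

turn right 22°, forward 5.6 m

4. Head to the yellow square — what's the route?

turn right 68°, forward 13.2 m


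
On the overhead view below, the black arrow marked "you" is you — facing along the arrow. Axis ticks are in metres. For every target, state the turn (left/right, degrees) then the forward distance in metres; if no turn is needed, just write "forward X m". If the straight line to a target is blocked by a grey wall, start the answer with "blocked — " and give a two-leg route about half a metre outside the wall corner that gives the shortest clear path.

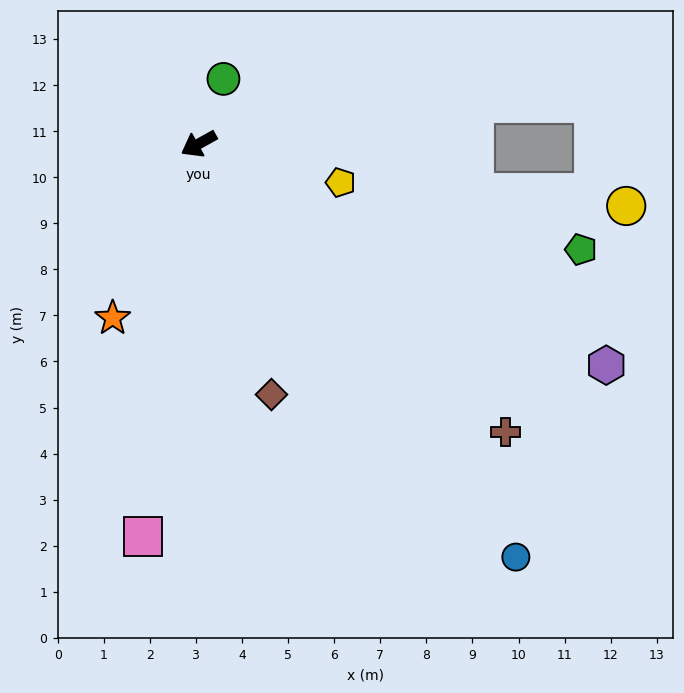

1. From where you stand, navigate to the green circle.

turn right 140°, forward 1.5 m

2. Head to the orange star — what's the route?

turn left 35°, forward 4.2 m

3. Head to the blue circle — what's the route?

turn left 98°, forward 11.3 m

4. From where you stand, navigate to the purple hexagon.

turn left 122°, forward 10.1 m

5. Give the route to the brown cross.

turn left 108°, forward 9.1 m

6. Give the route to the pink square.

turn left 53°, forward 8.6 m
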